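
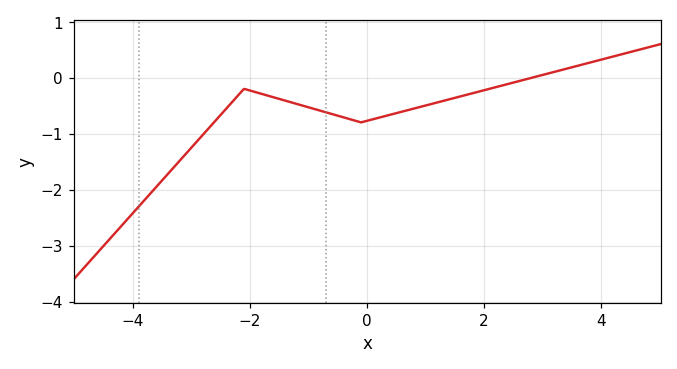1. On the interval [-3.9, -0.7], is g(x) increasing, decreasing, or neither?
neither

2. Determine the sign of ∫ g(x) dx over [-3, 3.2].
negative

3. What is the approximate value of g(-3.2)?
-1.49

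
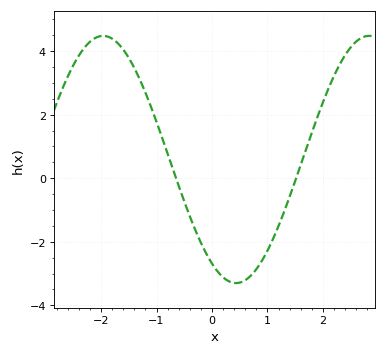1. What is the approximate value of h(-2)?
4.48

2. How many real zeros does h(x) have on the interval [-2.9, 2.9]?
2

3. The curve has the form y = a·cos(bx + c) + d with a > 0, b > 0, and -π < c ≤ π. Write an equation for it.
y = 3.89cos(1.31x + 2.57) + 0.59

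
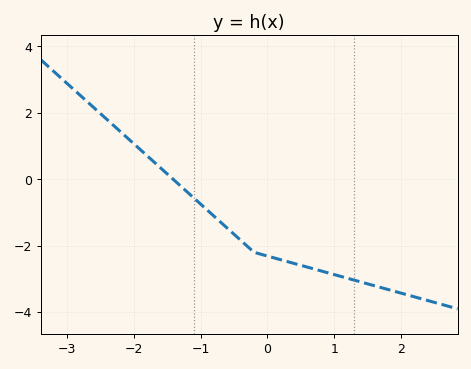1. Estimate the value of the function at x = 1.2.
-3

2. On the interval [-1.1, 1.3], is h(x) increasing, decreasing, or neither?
decreasing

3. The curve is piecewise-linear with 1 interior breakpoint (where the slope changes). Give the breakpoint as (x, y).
(-0.2, -2.2)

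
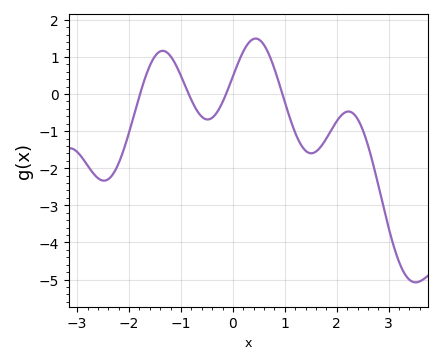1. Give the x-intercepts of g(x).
-1.79, -0.852, -0.132, 0.953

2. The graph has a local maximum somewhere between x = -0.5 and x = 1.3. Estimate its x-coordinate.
0.439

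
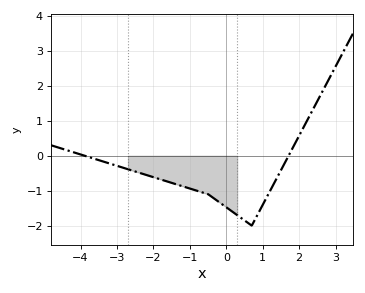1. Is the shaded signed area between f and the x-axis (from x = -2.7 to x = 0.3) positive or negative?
negative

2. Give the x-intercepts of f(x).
-3.89, 1.71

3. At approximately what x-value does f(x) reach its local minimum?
0.701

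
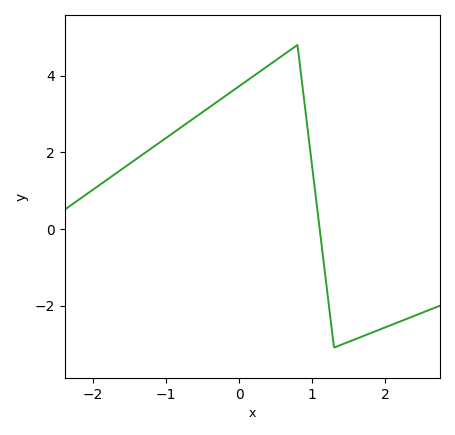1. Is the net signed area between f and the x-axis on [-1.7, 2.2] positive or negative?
positive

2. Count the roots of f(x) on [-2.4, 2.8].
1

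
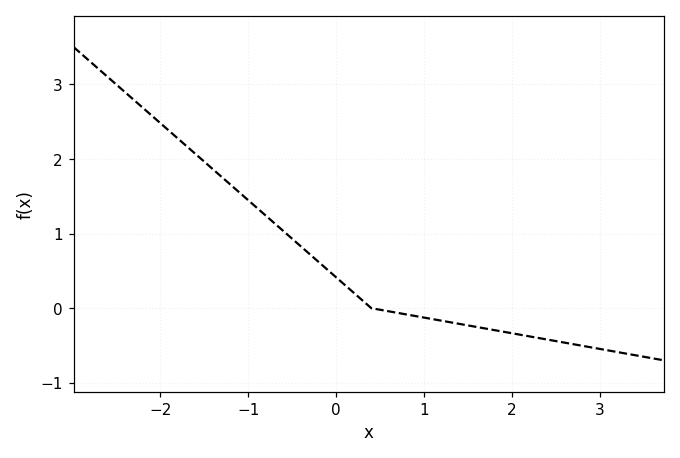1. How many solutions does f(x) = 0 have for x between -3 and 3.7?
1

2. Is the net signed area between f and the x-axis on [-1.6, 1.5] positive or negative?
positive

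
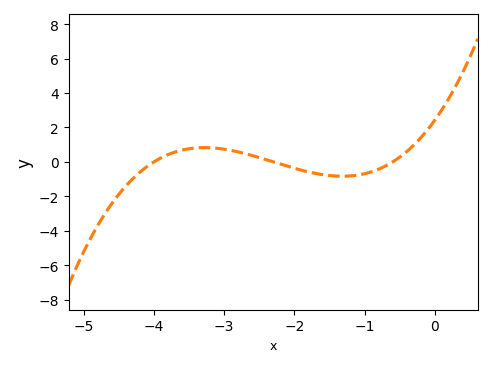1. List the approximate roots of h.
-4, -2.3, -0.6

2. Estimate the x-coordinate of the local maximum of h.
-3.3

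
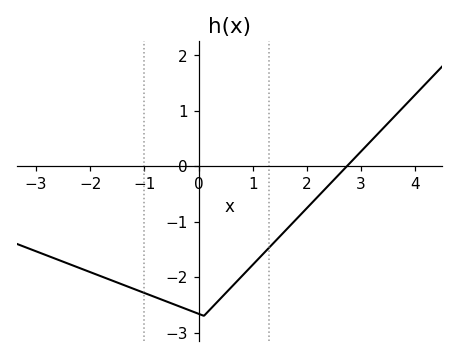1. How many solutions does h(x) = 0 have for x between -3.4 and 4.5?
1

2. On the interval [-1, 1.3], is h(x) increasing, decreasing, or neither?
neither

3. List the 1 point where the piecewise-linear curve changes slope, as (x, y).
(0.1, -2.7)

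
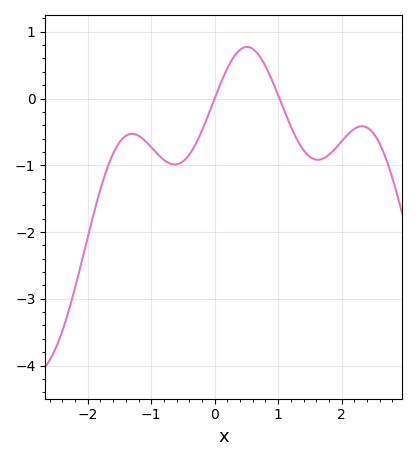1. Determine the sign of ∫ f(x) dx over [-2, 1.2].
negative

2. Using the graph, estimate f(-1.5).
-0.7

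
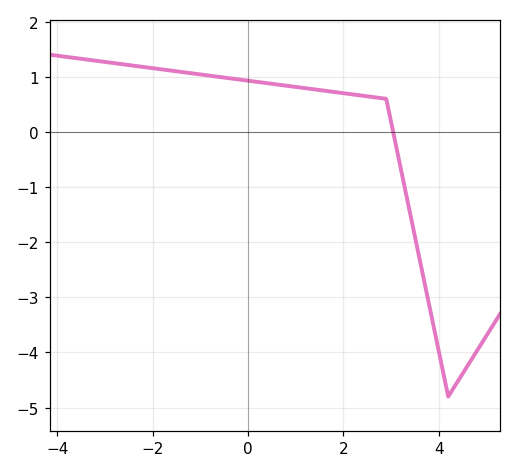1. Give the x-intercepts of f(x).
3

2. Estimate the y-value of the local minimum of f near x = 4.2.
-4.8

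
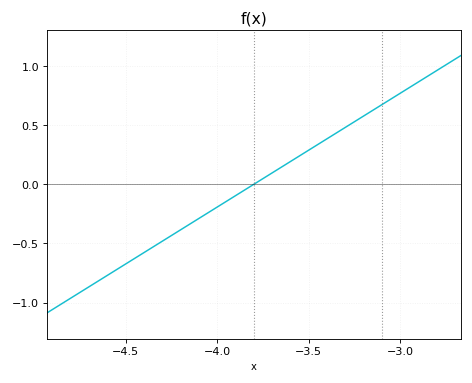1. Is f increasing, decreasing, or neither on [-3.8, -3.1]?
increasing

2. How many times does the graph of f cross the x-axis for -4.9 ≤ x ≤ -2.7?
1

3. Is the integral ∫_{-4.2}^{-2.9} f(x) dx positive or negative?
positive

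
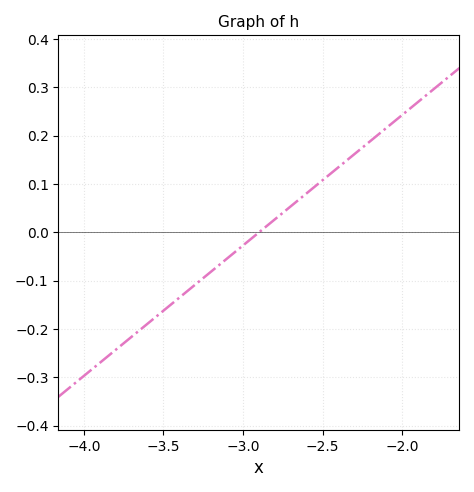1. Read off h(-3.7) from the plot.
-0.216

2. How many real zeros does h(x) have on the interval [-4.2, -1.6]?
1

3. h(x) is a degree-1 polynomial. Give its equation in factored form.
y = 0.27(x + 2.9)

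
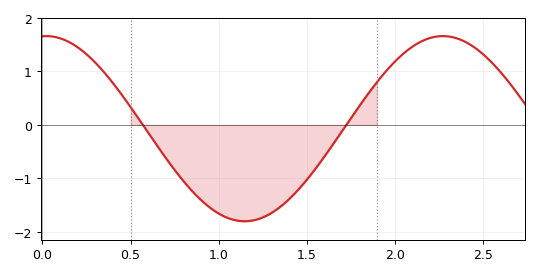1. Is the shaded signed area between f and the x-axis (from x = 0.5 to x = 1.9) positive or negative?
negative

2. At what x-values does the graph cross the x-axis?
0.57, 1.73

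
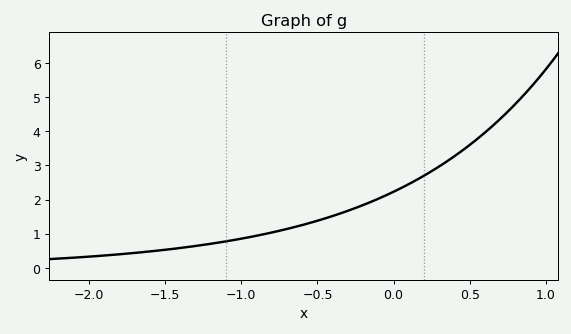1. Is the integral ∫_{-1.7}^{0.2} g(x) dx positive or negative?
positive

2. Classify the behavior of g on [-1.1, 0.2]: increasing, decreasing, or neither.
increasing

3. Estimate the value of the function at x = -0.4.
1.5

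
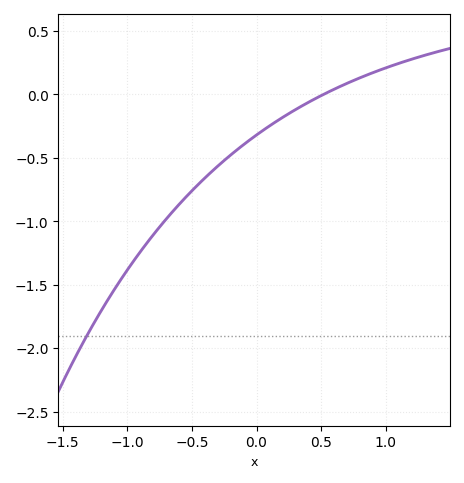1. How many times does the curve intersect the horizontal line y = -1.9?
1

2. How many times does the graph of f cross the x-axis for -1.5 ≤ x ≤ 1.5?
1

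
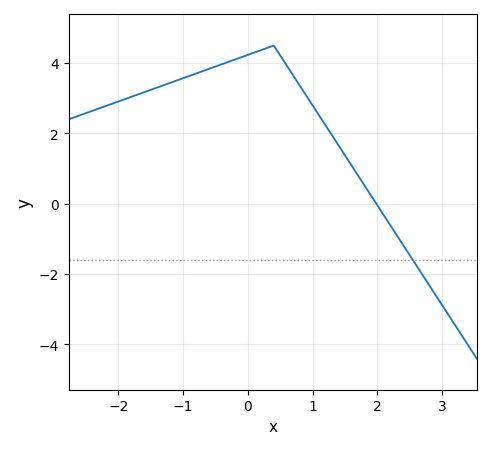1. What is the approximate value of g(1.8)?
0.6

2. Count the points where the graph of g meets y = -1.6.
1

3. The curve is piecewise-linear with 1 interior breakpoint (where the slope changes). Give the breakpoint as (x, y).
(0.4, 4.5)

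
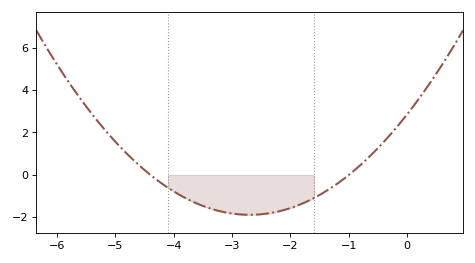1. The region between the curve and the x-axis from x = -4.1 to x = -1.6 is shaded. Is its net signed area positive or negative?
negative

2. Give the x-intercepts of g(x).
-4.4, -1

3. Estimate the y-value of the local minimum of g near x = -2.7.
-1.8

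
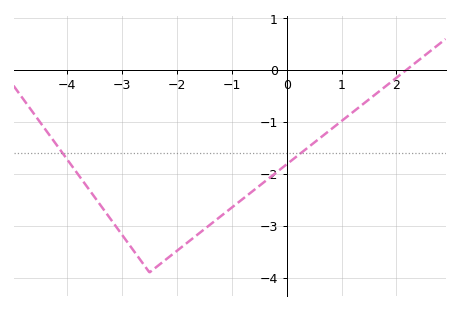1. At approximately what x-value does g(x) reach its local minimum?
-2.5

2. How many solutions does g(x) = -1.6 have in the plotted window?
2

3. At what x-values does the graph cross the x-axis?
2.18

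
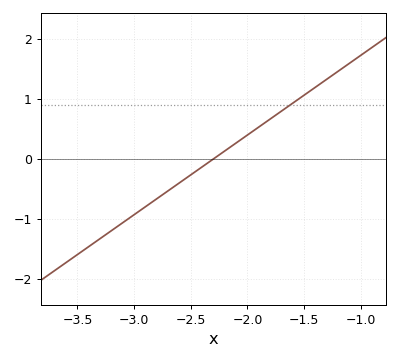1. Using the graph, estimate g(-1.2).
1.46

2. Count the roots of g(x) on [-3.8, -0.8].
1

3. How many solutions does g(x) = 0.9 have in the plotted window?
1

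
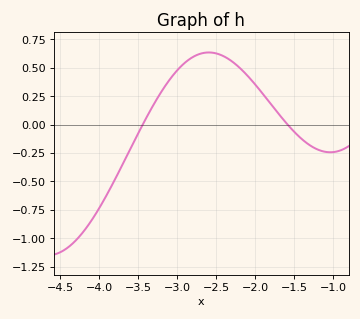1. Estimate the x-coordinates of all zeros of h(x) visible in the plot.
-3.4, -1.6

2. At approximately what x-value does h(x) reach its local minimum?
-1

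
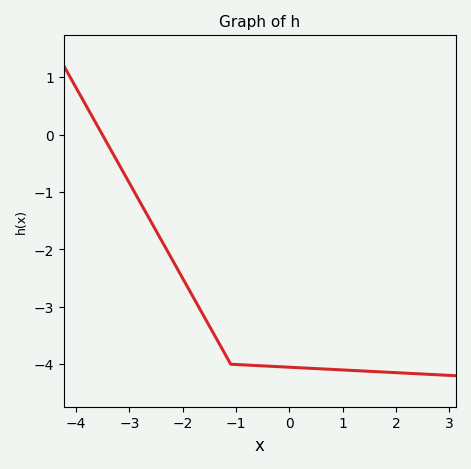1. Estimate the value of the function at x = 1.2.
-4.11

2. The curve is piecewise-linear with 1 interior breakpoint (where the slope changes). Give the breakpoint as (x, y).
(-1.1, -4)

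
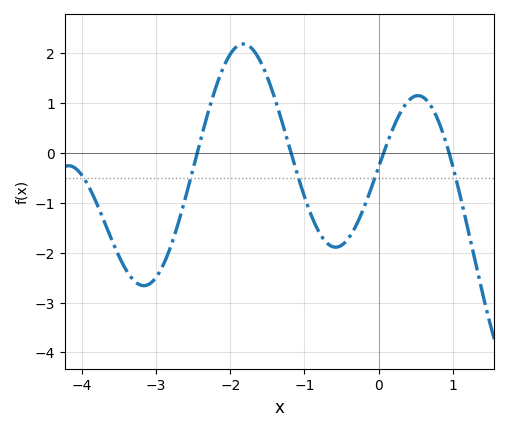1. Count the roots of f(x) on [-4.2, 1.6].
4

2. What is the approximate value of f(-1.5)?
1.5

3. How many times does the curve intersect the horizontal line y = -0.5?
5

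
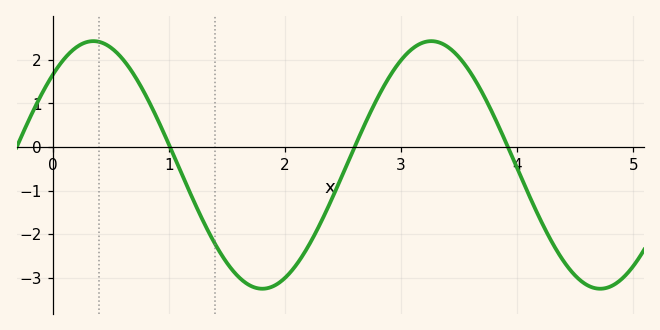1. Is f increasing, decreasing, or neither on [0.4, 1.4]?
decreasing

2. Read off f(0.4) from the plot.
2.4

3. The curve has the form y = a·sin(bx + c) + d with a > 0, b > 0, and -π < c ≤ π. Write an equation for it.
y = 2.84sin(2.2x + 0.81) - 0.41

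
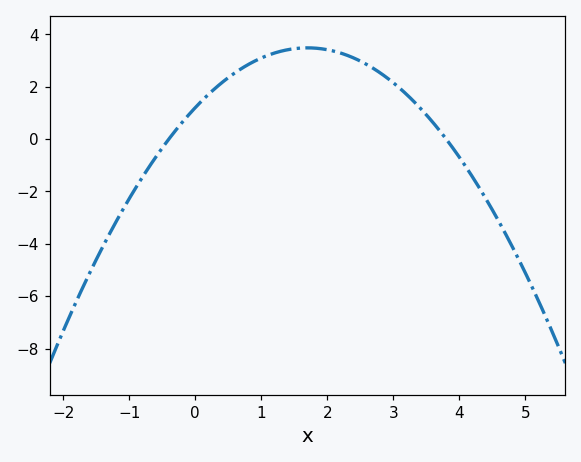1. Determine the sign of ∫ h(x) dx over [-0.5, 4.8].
positive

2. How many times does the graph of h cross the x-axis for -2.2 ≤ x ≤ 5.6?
2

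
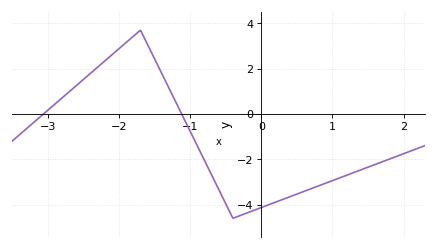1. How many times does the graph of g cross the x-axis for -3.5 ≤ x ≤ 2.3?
2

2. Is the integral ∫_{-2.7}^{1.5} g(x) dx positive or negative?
negative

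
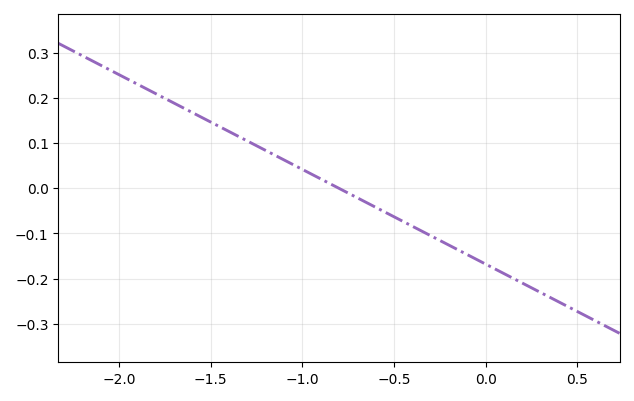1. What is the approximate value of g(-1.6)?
0.17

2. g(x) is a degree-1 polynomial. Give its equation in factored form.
y = -0.21(x + 0.8)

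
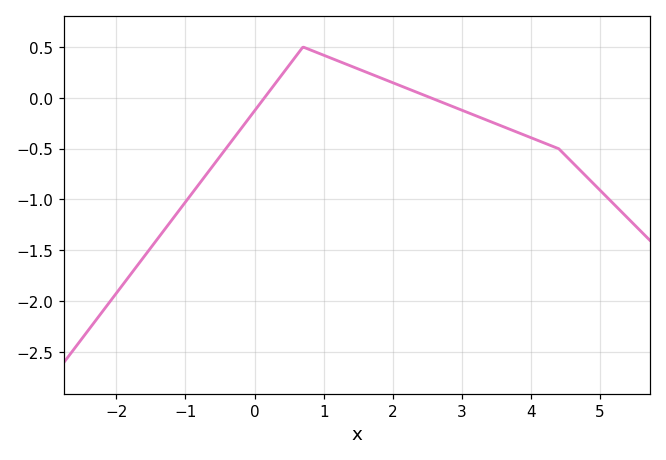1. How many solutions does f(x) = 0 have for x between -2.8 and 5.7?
2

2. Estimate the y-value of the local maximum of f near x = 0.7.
0.5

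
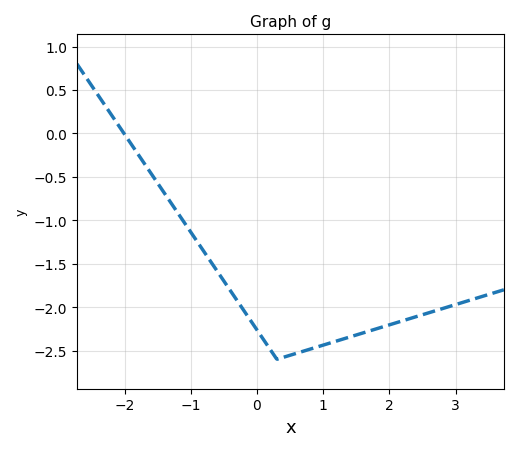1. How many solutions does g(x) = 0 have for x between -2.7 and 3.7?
1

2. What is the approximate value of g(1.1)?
-2.41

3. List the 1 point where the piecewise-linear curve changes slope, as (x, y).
(0.3, -2.6)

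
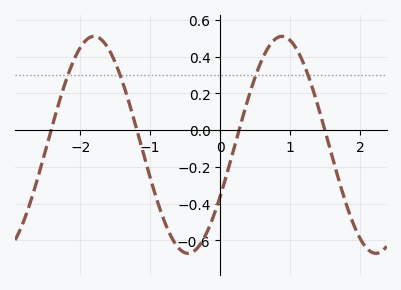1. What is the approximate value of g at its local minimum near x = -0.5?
-0.66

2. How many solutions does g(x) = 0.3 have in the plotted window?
4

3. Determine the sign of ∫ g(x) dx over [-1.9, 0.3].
negative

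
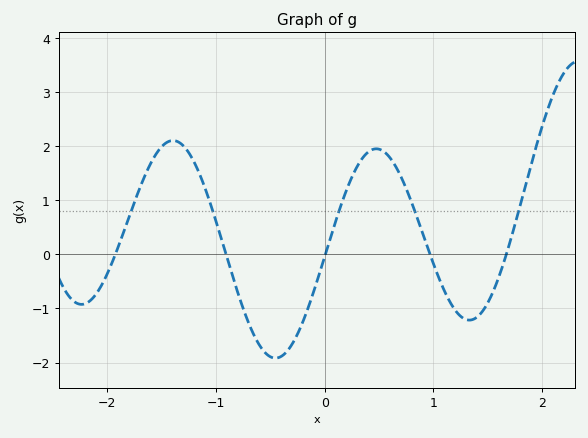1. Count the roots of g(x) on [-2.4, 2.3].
5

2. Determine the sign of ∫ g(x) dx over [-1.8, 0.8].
positive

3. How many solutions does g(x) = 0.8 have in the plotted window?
5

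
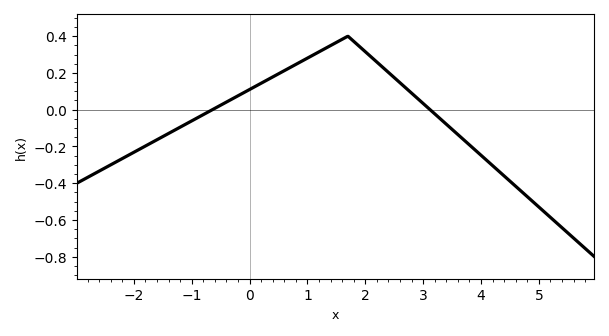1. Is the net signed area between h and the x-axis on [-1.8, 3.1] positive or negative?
positive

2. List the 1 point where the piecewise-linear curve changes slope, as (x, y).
(1.7, 0.4)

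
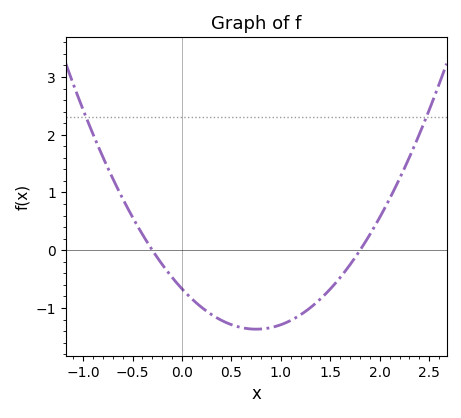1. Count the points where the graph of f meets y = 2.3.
2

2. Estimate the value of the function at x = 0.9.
-1.34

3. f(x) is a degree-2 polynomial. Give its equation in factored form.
y = 1.24(x + 0.3)(x - 1.8)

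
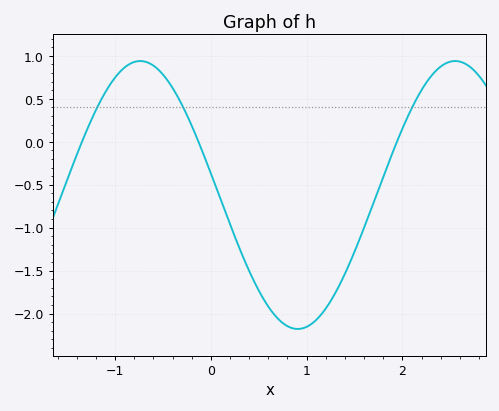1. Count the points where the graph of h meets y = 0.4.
3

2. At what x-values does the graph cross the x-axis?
-1.3, -0.1, 1.9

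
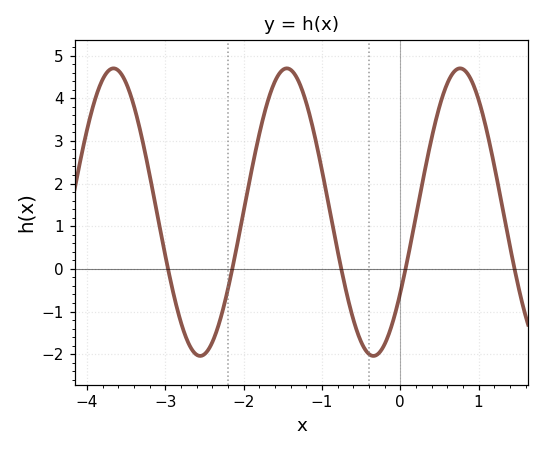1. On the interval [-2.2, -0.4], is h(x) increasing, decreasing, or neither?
neither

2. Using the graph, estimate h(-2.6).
-2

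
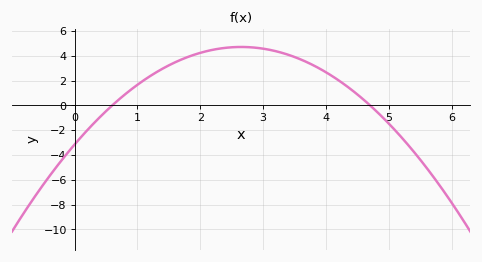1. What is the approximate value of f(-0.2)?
-4.39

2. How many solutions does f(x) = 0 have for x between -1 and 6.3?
2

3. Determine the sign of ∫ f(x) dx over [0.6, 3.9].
positive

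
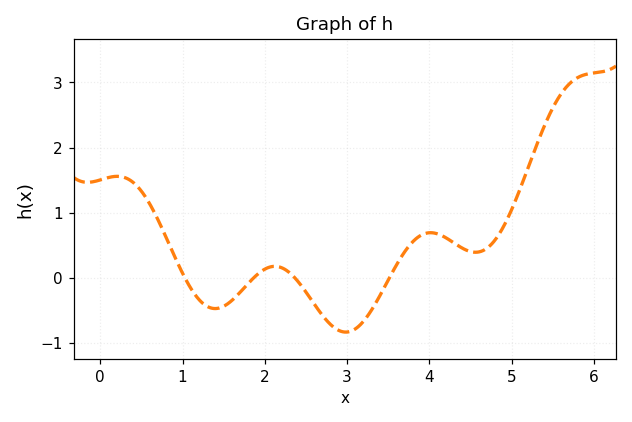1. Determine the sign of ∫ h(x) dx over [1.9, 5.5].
positive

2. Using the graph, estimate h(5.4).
2.3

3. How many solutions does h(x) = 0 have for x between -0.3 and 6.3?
4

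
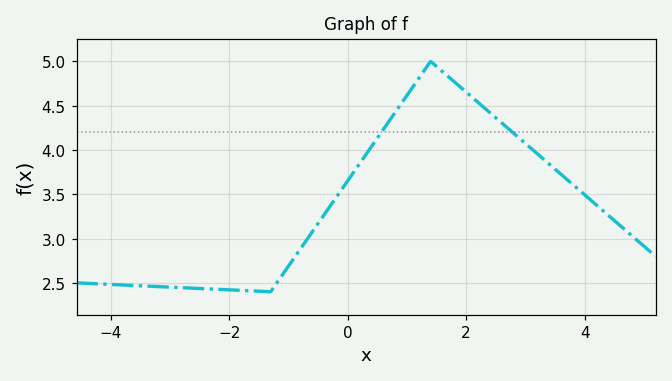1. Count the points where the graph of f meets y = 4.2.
2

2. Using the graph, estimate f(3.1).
4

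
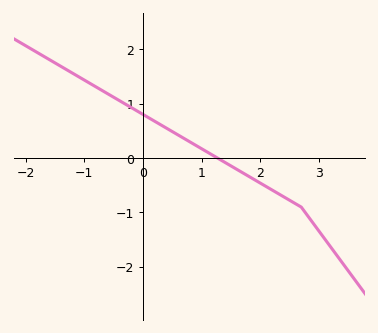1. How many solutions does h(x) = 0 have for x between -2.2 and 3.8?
1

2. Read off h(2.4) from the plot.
-0.711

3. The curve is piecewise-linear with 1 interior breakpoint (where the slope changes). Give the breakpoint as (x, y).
(2.7, -0.9)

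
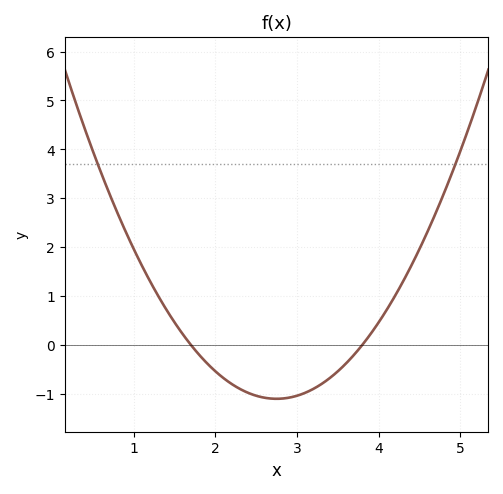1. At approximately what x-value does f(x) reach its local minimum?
2.8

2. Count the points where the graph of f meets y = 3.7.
2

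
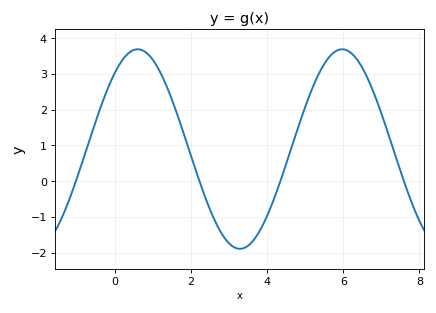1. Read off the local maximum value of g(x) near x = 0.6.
3.69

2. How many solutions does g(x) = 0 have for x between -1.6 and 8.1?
4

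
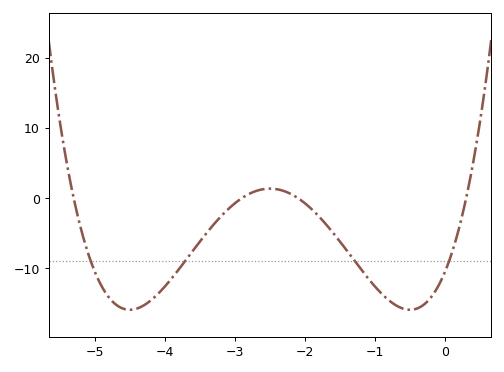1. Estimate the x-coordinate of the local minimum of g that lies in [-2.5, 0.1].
-0.5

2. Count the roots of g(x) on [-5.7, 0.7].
4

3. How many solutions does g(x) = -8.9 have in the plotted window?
4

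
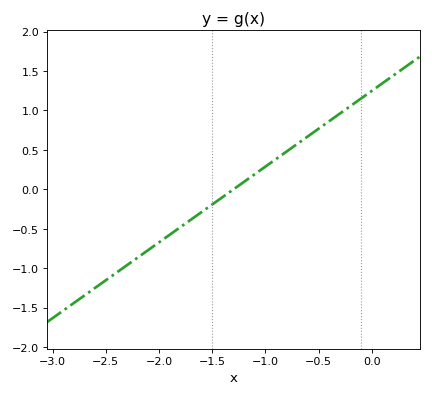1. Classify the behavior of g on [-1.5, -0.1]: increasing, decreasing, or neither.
increasing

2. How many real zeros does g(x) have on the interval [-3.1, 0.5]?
1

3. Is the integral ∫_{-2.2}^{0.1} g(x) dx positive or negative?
positive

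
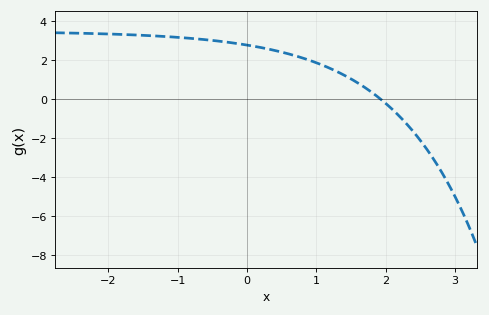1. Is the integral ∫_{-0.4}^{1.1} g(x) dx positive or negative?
positive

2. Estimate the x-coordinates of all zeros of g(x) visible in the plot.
1.93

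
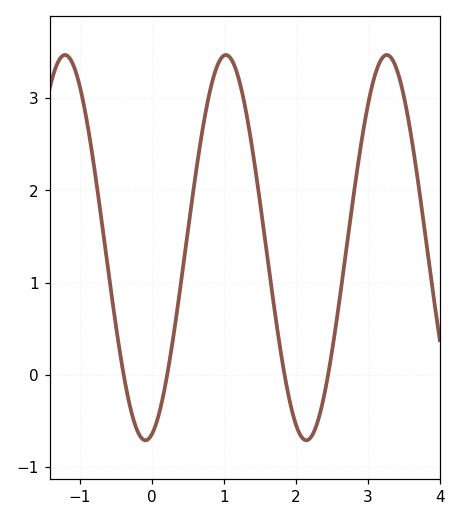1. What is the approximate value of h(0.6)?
2.13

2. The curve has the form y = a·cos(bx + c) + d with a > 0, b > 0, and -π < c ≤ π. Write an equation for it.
y = 2.09cos(2.81x - 2.89) + 1.38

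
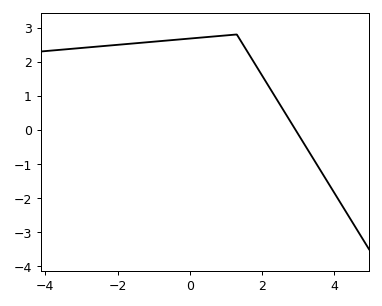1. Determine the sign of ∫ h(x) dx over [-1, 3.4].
positive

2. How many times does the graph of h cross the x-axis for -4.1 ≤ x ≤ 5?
1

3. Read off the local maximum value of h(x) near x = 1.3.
2.8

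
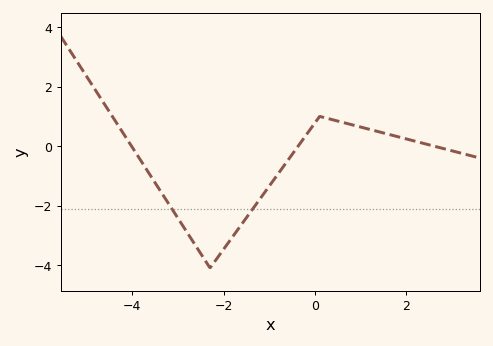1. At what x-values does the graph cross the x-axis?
-4, -0.4, 2.6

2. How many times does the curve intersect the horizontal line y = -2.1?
2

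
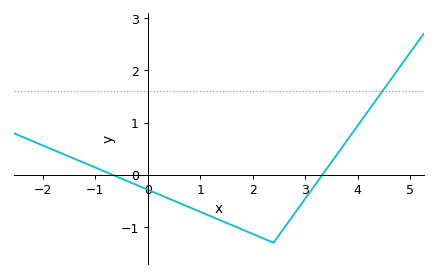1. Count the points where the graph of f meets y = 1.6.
1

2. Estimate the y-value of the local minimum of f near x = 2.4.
-1.3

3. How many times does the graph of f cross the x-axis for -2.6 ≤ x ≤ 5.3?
2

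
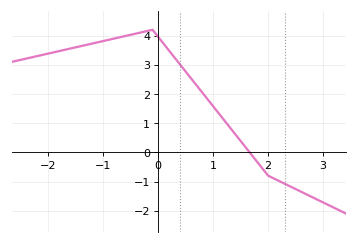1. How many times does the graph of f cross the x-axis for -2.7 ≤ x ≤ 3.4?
1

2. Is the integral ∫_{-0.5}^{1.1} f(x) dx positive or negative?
positive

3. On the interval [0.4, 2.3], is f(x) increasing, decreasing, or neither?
decreasing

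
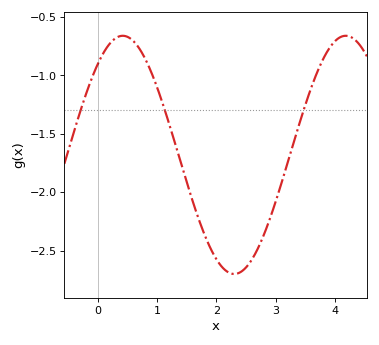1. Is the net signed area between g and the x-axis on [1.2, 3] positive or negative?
negative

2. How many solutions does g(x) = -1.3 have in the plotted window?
3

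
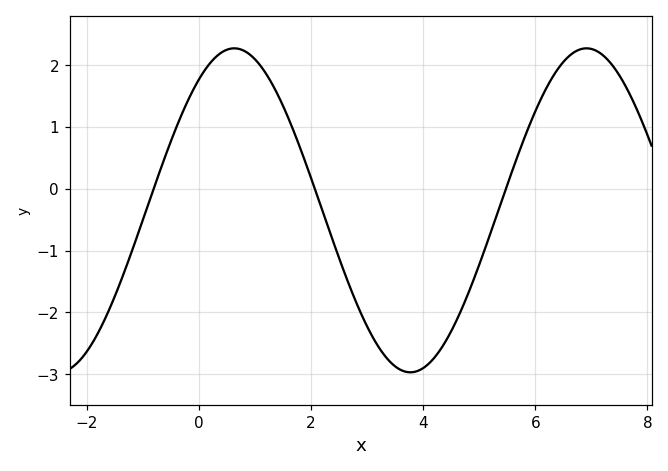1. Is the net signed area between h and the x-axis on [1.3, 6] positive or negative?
negative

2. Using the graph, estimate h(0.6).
2.27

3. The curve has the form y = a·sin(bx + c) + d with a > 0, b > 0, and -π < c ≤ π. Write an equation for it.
y = 2.62sin(1x + 0.942) - 0.35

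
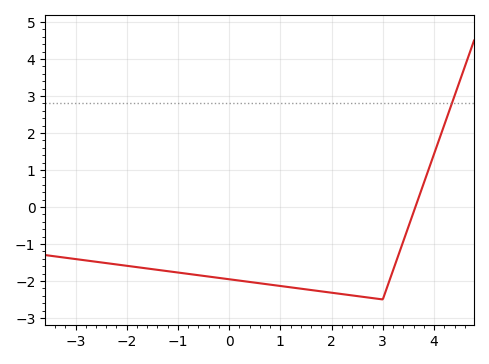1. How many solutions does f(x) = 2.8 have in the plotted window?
1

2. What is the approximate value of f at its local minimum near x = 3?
-2.5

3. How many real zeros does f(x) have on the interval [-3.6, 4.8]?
1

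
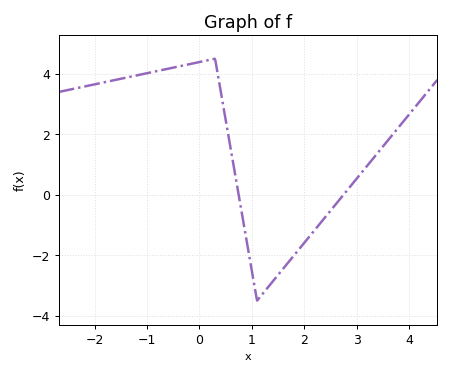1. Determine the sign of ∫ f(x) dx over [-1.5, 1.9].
positive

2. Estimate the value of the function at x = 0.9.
-1.6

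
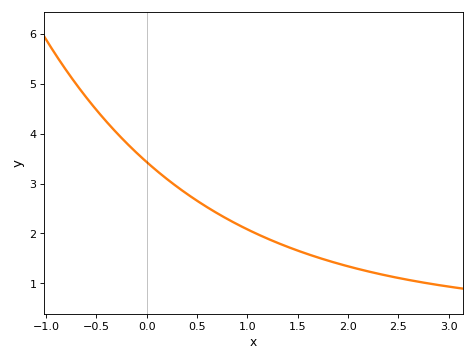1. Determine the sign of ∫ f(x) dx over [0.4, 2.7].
positive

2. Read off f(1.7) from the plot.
1.5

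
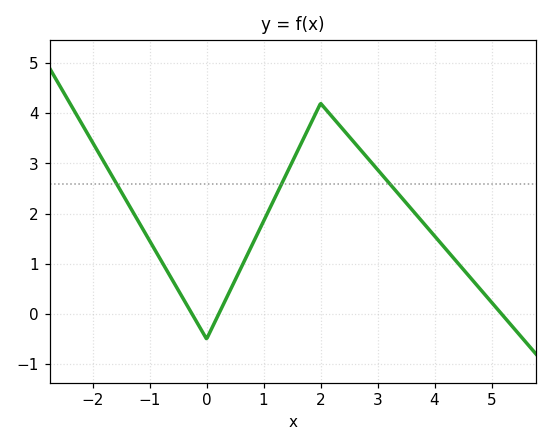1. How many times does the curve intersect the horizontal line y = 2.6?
3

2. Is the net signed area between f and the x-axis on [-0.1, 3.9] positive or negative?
positive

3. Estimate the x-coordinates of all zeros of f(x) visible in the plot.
-0.255, 0.213, 5.18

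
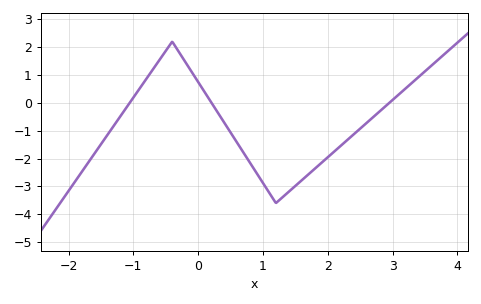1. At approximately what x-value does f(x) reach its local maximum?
-0.401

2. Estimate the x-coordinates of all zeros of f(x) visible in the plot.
-1.06, 0.207, 2.95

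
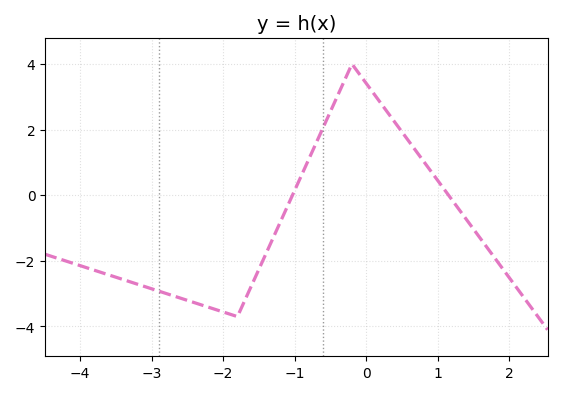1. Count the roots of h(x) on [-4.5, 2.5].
2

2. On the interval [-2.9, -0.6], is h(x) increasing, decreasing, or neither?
neither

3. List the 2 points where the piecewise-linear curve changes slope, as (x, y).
(-1.8, -3.7); (-0.2, 4)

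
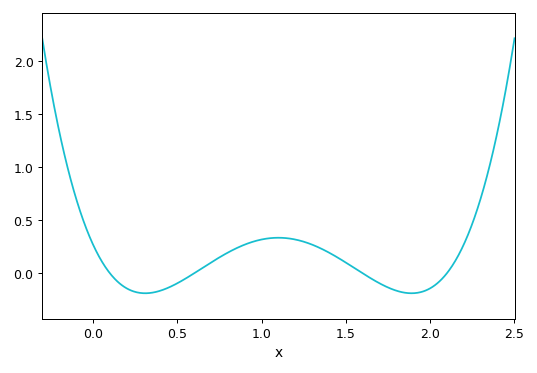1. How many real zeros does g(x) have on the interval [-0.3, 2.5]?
4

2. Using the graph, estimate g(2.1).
0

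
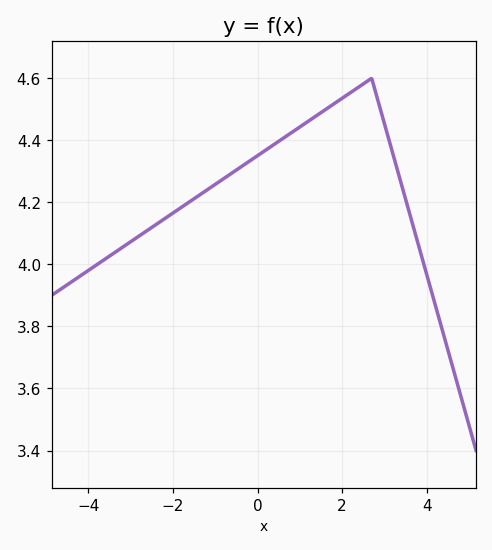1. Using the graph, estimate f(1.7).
4.5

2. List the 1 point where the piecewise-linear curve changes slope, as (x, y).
(2.7, 4.6)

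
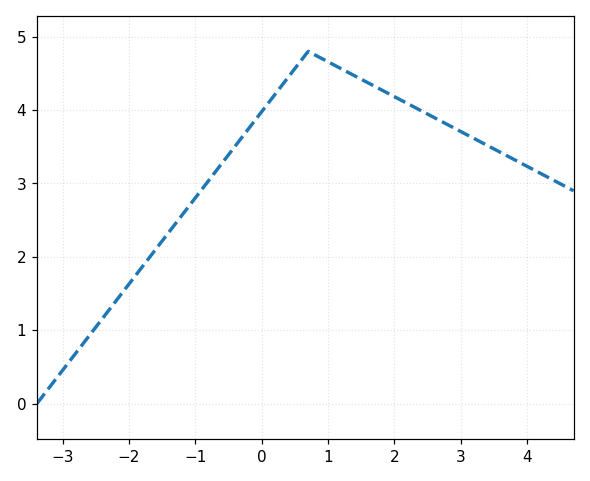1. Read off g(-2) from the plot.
1.63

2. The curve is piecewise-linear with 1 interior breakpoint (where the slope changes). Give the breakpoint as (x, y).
(0.7, 4.8)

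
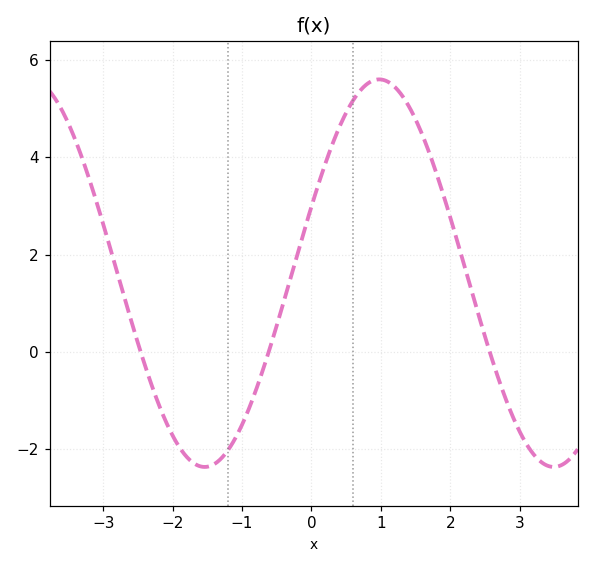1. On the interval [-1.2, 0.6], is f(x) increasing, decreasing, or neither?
increasing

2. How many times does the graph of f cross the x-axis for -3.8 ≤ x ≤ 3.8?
3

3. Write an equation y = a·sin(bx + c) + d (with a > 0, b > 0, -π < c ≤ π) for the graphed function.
y = 3.98sin(1.25x + 0.352) + 1.62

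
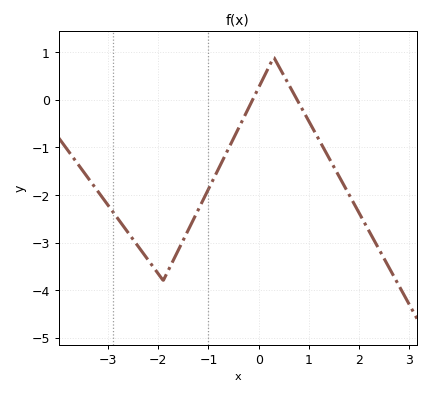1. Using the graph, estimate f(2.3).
-2.95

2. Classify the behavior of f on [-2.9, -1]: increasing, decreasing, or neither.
neither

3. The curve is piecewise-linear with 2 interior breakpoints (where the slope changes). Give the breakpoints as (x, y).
(-1.9, -3.8); (0.3, 0.9)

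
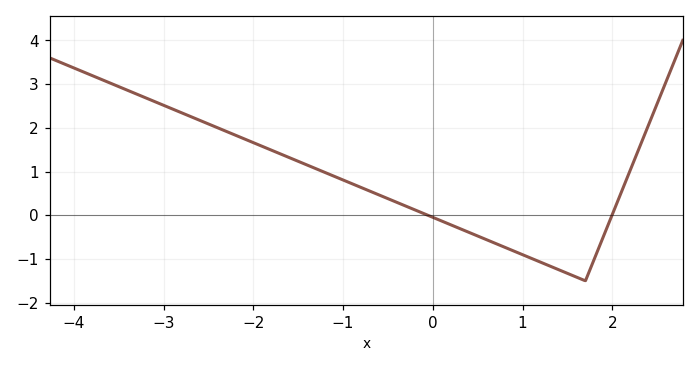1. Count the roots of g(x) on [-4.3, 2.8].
2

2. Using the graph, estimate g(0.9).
-0.816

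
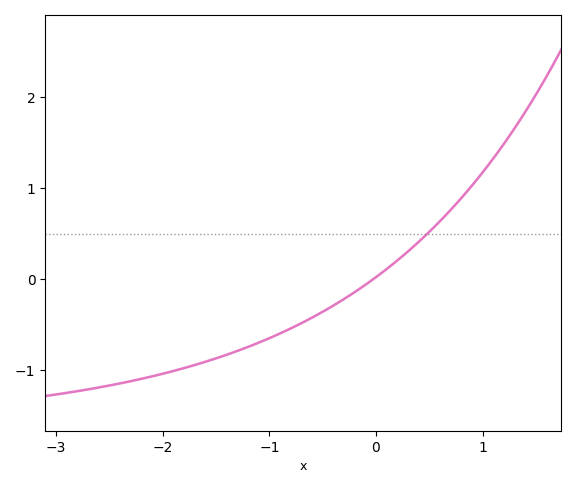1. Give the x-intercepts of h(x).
0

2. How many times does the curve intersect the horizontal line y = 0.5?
1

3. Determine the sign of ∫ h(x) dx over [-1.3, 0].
negative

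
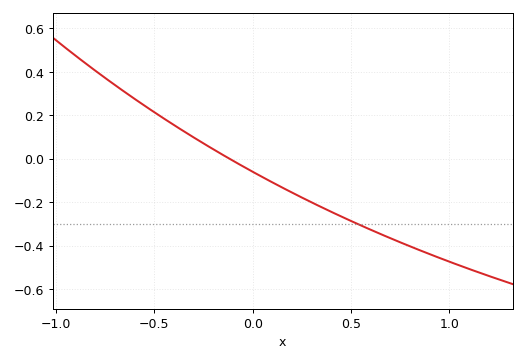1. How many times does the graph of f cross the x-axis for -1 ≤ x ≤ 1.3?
1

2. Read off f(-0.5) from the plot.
0.214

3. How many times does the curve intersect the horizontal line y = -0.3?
1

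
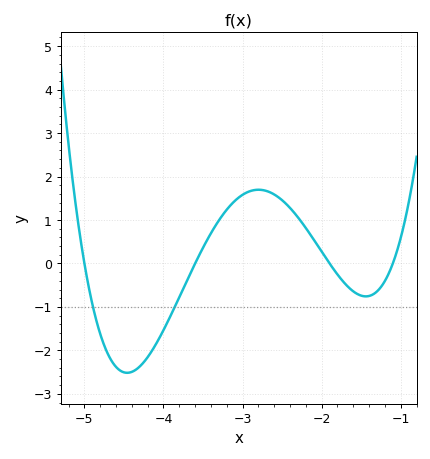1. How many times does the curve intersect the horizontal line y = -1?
2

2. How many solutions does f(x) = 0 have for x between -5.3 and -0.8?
4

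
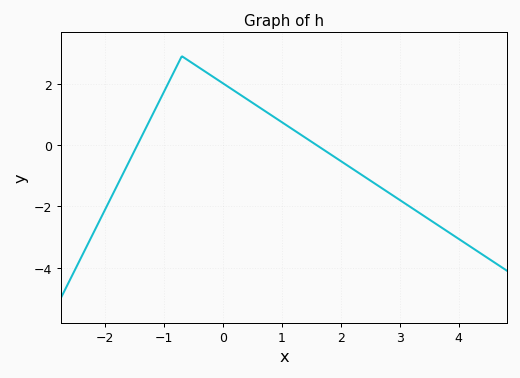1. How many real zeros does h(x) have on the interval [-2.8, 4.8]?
2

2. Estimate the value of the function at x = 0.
2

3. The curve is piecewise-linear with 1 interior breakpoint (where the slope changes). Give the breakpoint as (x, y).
(-0.7, 2.9)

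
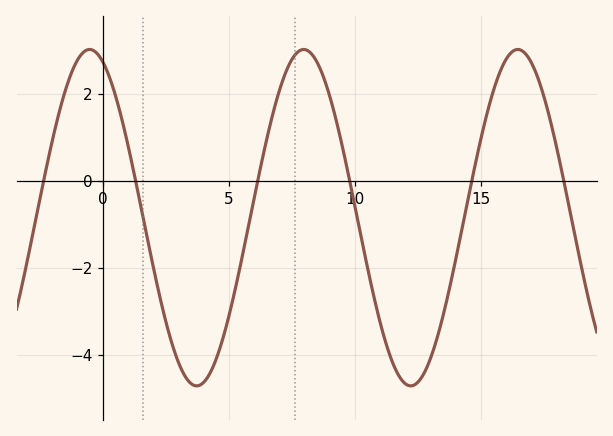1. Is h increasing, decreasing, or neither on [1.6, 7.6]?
neither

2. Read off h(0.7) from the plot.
1.53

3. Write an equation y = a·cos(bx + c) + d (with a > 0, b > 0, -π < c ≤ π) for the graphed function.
y = 3.87cos(0.74x + 0.392) - 0.85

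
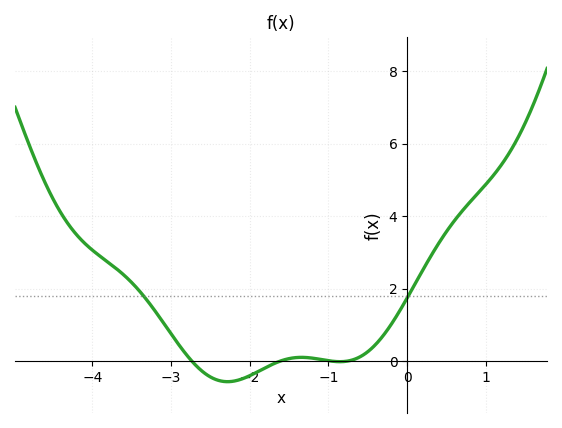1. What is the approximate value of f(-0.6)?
0.127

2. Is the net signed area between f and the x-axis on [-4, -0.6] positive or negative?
positive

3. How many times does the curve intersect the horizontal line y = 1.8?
2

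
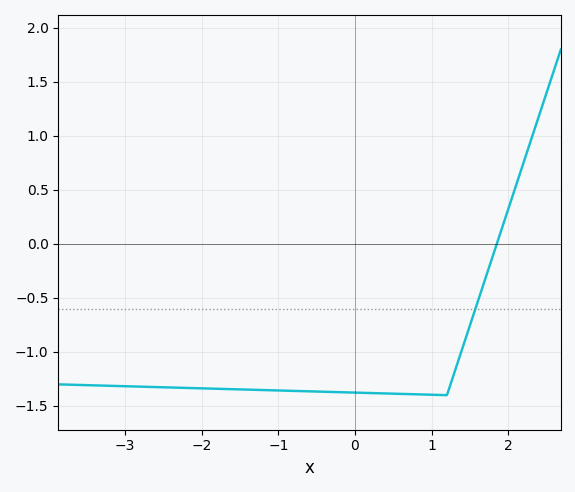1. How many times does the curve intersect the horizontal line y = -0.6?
1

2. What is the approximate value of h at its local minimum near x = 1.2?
-1.4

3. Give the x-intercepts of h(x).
1.85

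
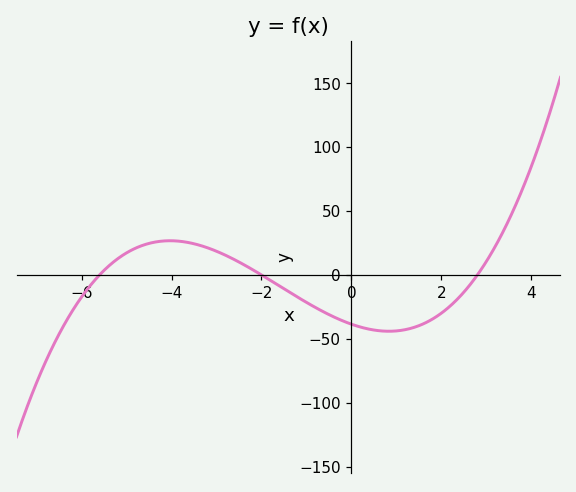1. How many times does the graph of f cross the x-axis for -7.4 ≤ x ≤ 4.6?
3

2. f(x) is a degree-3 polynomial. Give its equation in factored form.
y = 1.23(x + 5.6)(x + 2)(x - 2.8)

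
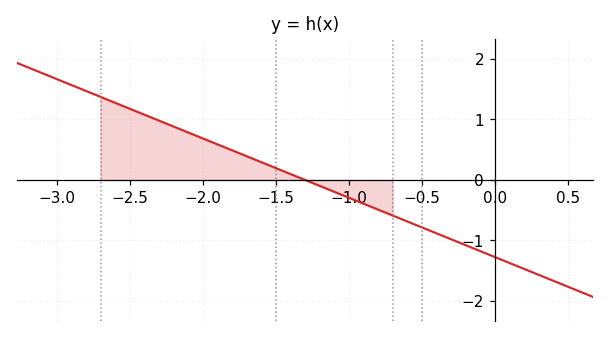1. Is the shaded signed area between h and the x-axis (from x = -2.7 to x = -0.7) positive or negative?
positive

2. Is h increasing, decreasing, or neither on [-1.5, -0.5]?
decreasing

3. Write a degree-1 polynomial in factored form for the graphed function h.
y = -0.98(x + 1.3)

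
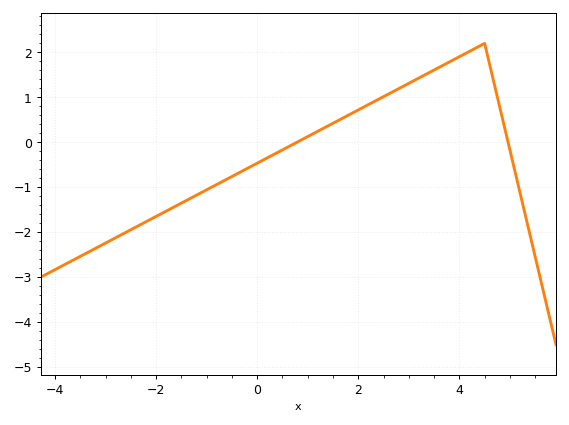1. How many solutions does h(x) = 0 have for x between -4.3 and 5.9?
2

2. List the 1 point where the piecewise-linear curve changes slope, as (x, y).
(4.5, 2.2)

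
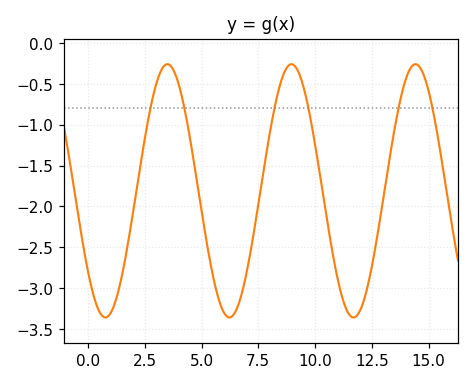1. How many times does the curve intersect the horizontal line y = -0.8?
6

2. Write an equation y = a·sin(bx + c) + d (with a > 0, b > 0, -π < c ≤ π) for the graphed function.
y = 1.55sin(1.1x - 2.5) - 1.81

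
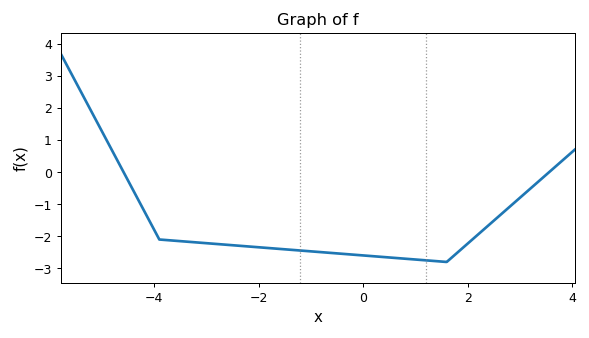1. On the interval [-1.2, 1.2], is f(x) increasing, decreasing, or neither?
decreasing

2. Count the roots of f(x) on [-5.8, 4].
2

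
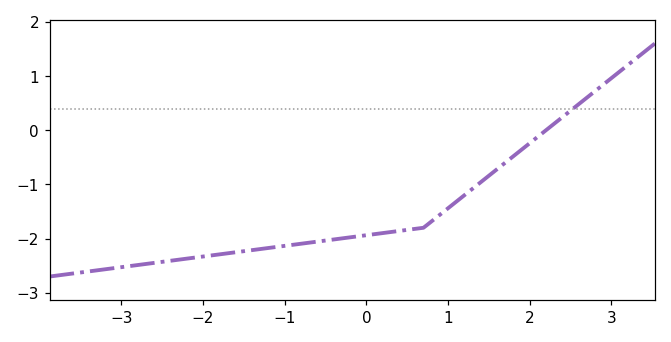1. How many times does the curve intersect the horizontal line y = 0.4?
1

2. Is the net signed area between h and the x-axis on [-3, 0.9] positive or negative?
negative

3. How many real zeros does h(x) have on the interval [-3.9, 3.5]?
1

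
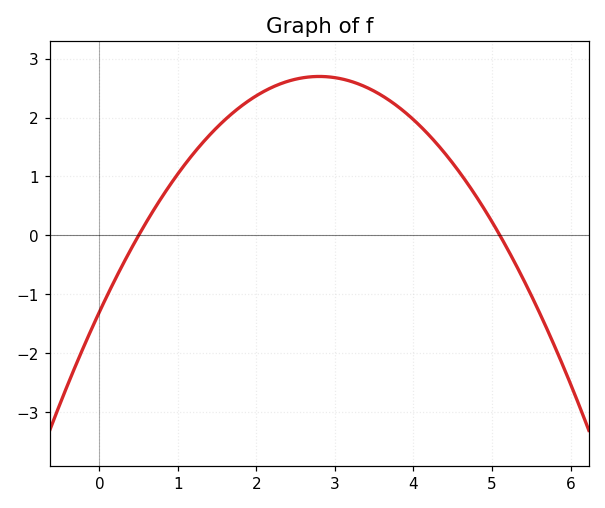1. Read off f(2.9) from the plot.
2.7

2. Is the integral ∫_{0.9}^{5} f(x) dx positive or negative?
positive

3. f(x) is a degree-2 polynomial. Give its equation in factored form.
y = -0.51(x - 0.5)(x - 5.1)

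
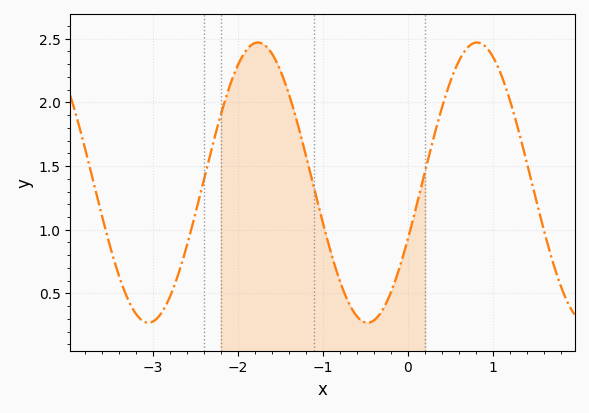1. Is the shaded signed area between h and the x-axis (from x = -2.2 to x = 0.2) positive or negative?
positive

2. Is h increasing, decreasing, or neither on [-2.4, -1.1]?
neither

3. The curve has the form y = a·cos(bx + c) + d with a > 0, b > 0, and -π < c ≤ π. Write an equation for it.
y = 1.1cos(2.4x - 2) + 1.37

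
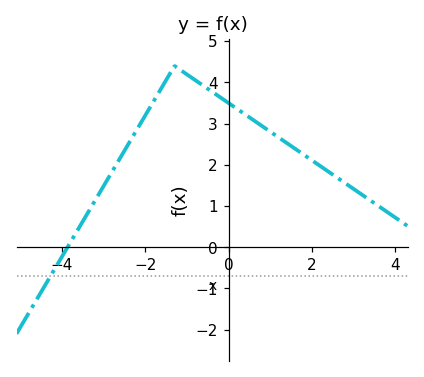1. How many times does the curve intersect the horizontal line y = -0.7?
1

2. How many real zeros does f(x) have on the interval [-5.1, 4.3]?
1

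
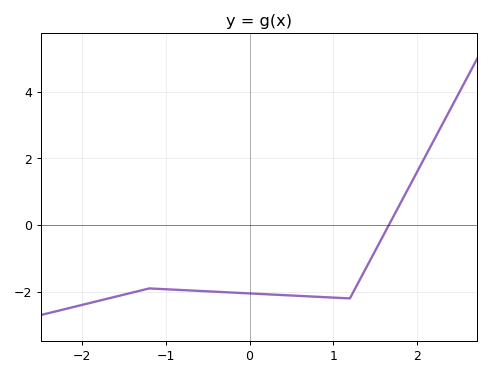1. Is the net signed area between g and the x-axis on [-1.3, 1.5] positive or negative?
negative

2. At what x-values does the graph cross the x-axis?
1.67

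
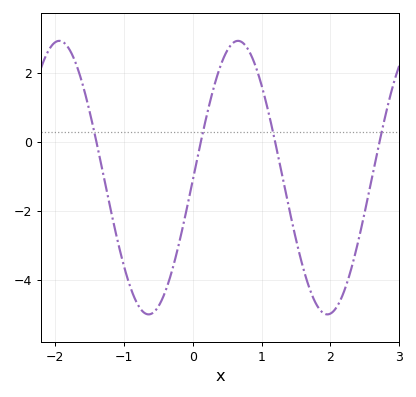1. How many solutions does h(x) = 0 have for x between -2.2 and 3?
4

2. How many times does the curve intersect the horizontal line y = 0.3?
4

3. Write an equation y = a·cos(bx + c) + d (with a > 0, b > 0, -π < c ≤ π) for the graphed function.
y = 3.96cos(2.4x - 1.6) - 1.03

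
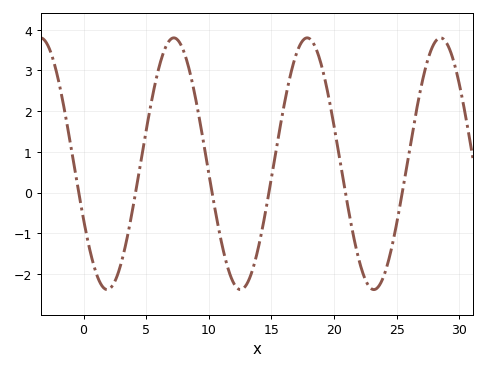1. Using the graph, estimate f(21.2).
-0.498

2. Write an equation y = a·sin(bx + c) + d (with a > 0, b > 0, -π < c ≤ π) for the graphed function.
y = 3.09sin(0.59x - 2.68) + 0.71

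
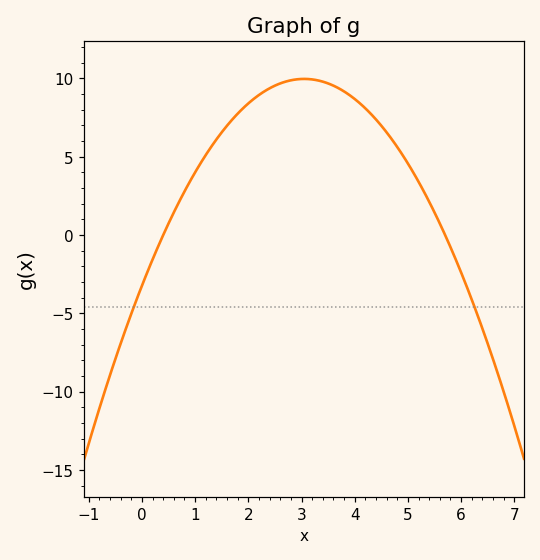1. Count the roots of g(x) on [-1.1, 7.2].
2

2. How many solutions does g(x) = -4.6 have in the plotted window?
2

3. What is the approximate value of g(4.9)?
5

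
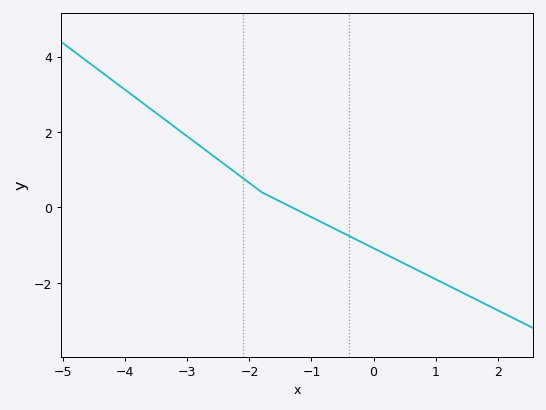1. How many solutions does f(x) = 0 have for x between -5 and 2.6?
1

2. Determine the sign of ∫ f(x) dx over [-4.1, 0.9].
positive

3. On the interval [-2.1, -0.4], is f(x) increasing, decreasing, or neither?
decreasing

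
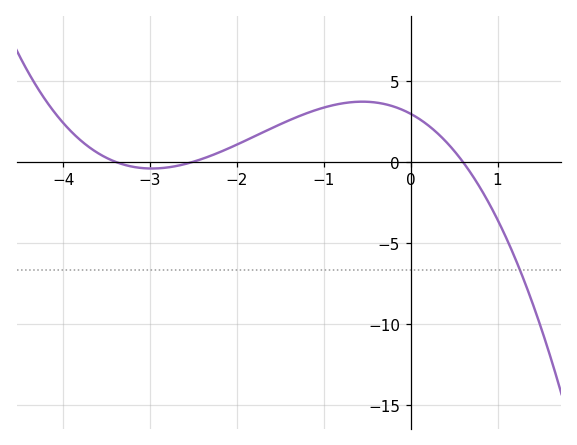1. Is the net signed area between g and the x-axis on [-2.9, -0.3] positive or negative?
positive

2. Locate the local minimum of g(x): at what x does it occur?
-2.98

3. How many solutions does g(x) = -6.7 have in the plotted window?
1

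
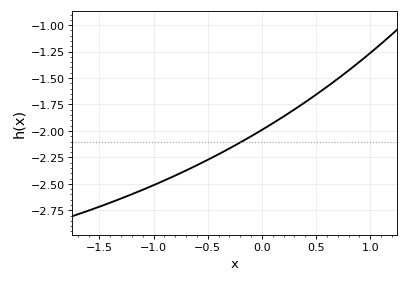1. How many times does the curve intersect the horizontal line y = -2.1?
1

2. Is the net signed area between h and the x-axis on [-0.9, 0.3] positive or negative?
negative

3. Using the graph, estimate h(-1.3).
-2.65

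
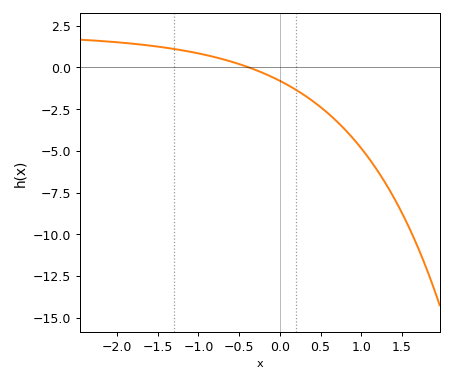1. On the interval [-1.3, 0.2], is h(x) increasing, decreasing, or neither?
decreasing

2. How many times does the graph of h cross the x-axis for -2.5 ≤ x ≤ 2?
1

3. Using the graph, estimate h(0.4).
-2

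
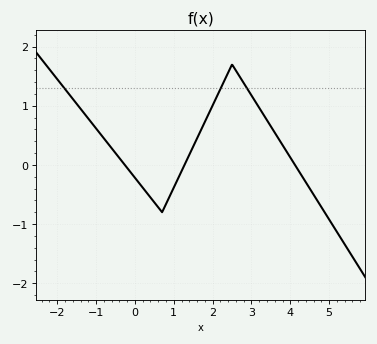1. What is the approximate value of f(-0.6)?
0.284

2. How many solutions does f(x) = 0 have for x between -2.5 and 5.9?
3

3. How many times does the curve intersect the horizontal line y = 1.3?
3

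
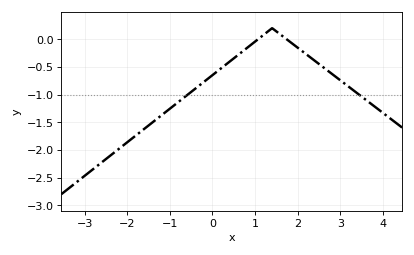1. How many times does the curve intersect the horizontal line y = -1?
2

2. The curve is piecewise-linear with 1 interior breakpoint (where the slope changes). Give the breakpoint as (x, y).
(1.4, 0.2)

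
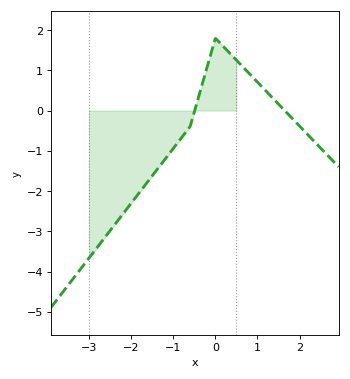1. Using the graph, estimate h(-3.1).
-3.8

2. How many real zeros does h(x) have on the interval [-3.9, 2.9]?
2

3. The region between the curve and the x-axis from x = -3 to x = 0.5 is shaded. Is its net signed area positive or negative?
negative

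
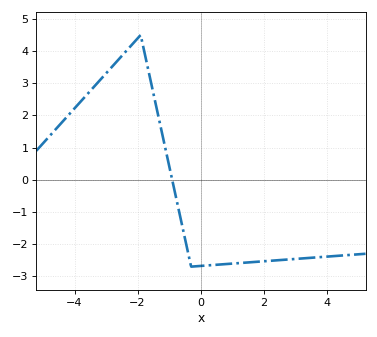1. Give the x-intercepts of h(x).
-0.9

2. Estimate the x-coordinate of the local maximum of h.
-1.9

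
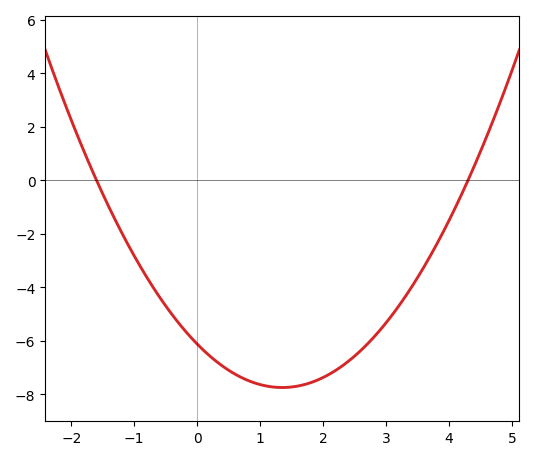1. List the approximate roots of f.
-1.6, 4.3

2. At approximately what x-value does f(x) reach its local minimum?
1.35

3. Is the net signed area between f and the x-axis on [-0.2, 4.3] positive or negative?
negative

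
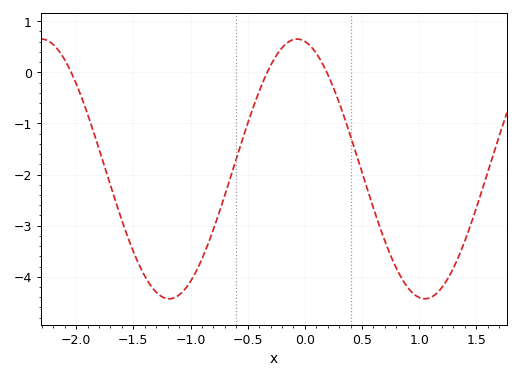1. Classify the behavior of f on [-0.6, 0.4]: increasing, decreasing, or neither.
neither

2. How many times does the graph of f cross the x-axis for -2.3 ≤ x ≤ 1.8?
3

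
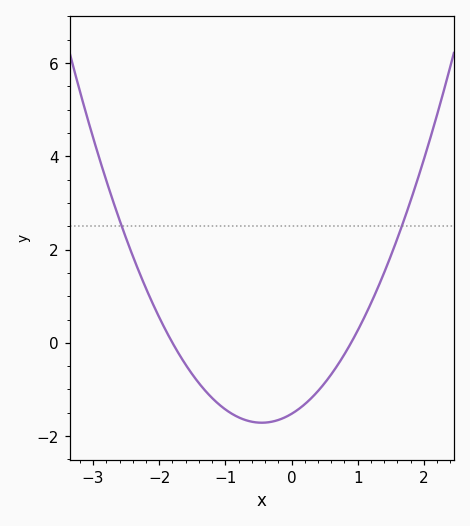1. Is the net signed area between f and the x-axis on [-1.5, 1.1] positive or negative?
negative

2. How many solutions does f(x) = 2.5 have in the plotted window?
2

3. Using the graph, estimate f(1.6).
2.24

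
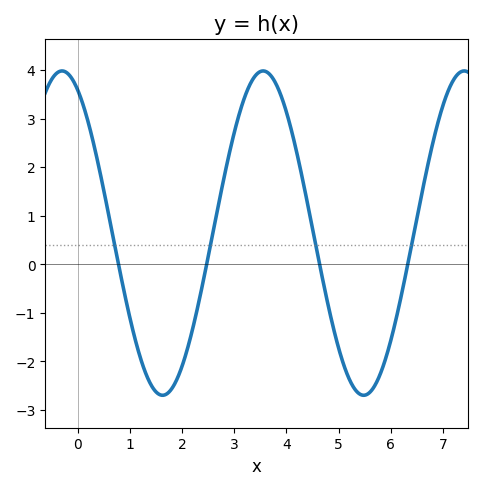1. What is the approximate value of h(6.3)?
-0.14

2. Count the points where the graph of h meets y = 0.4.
4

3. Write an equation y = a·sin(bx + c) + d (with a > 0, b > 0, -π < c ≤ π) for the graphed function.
y = 3.34sin(1.63x + 2.06) + 0.64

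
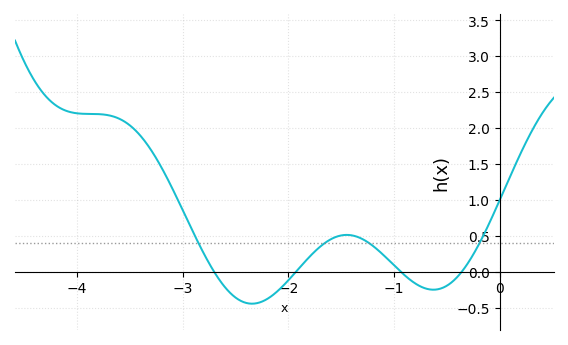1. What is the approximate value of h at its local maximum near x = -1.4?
0.5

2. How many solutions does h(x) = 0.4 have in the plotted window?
4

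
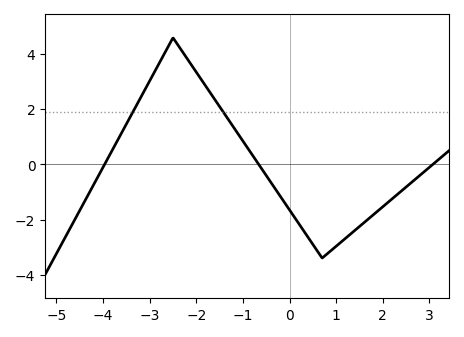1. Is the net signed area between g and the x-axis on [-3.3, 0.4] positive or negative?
positive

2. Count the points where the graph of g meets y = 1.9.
2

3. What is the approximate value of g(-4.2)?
-0.728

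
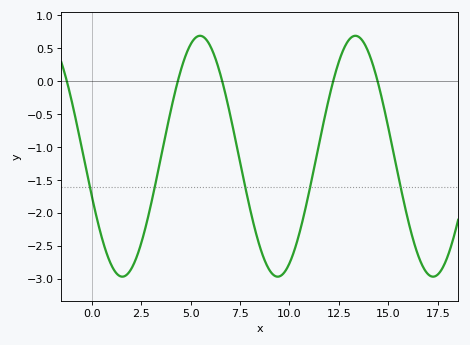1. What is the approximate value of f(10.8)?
-1.95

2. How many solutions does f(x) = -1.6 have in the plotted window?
5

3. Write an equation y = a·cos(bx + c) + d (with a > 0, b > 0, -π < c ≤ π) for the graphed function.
y = 1.83cos(0.8x + 1.9) - 1.14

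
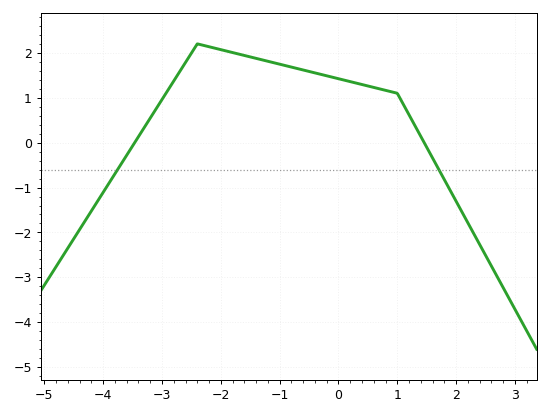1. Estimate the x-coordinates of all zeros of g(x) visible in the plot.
-3.46, 1.46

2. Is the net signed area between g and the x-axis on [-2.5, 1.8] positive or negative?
positive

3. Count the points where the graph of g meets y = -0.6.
2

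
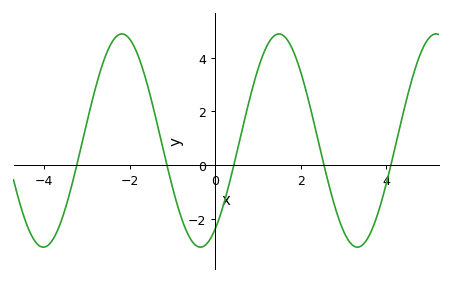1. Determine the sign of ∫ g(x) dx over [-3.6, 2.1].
positive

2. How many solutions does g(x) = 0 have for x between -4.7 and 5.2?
5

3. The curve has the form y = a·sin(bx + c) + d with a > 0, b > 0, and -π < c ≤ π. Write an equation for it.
y = 3.96sin(1.71x - 0.982) + 0.92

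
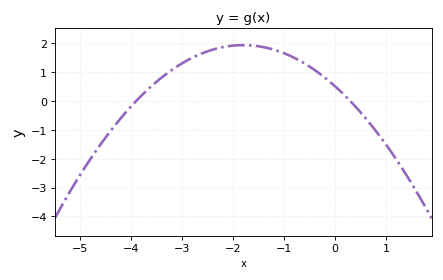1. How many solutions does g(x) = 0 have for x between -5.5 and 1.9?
2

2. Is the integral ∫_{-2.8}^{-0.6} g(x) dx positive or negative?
positive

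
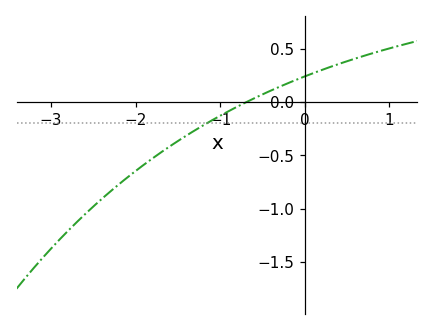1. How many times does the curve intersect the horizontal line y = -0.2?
1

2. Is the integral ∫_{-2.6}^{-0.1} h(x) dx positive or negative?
negative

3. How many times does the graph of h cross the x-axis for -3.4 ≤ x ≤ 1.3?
1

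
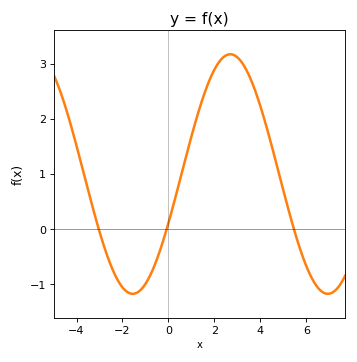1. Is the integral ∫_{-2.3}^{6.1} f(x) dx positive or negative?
positive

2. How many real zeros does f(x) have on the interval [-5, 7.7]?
3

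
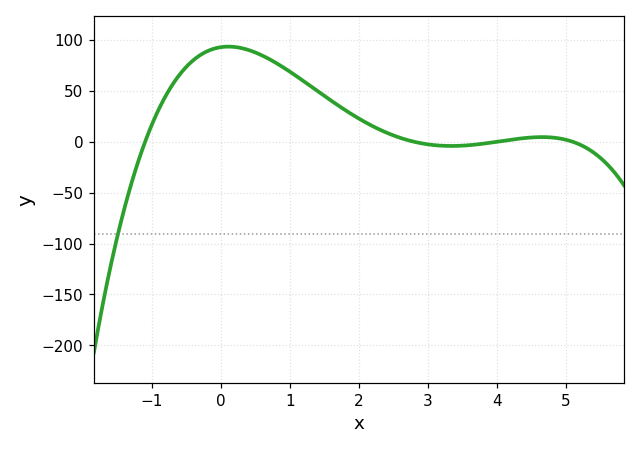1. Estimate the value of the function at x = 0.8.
77.4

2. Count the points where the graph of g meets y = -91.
1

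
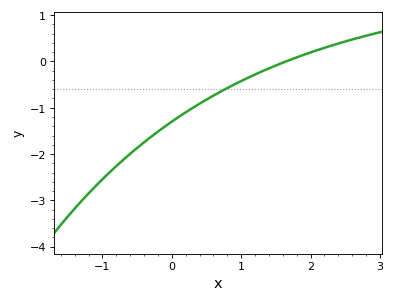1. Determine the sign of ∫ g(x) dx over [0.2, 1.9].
negative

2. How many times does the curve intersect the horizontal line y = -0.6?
1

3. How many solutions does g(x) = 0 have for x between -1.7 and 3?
1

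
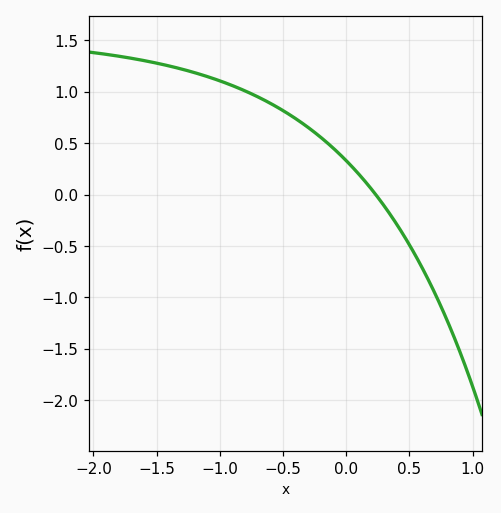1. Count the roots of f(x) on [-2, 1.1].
1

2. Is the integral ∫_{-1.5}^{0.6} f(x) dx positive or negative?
positive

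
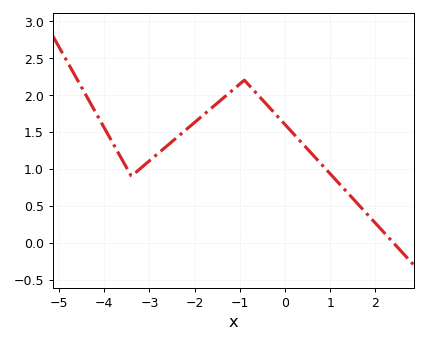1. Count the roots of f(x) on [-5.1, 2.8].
1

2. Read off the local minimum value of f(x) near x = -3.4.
0.9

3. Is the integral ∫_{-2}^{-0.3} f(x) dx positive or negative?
positive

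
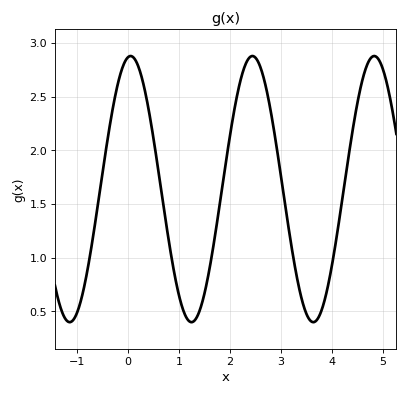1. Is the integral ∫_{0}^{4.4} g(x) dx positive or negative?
positive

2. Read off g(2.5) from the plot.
2.87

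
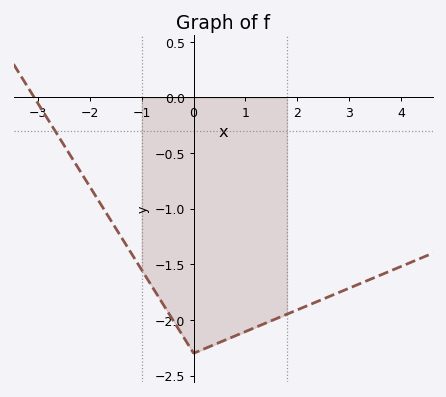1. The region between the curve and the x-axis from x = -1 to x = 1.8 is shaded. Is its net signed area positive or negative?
negative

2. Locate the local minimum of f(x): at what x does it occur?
-0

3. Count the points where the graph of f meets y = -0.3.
1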